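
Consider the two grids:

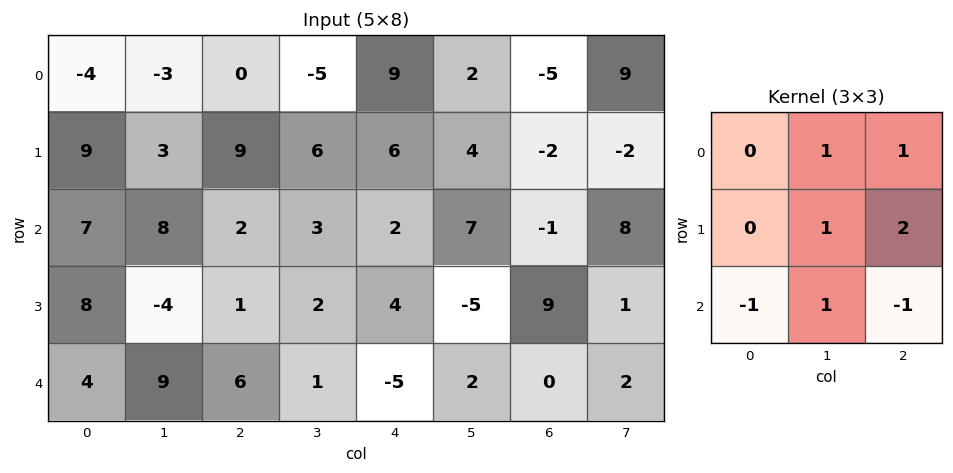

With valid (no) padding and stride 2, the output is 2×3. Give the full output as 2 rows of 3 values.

Output[0,0]: The receptive field on the input at this output position is [-4 -3 0 / 9 3 9 / 7 8 2]. Elementwise product with the kernel and sum: -3·1 + 0·1 + 3·1 + 9·2 + 7·-1 + 8·1 + 2·-1.
Output[0,1]: The receptive field on the input at this output position is [0 -5 9 / 9 6 6 / 2 3 2]. Elementwise product with the kernel and sum: -5·1 + 9·1 + 6·1 + 6·2 + 2·-1 + 3·1 + 2·-1.

17 21 3
7 15 26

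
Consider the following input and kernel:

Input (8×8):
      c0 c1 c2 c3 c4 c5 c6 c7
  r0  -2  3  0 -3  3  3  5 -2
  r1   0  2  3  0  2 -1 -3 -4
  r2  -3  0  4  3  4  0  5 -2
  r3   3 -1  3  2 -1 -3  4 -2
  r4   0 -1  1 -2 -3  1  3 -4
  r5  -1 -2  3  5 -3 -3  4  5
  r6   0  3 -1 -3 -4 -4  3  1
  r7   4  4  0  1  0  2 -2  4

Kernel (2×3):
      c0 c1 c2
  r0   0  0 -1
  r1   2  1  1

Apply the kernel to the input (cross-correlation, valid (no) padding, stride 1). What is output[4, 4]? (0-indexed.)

The receptive field on the input at this output position is [-3 1 3 / -3 -3 4]. Elementwise product with the kernel and sum: 3·-1 + -3·2 + -3·1 + 4·1.

-8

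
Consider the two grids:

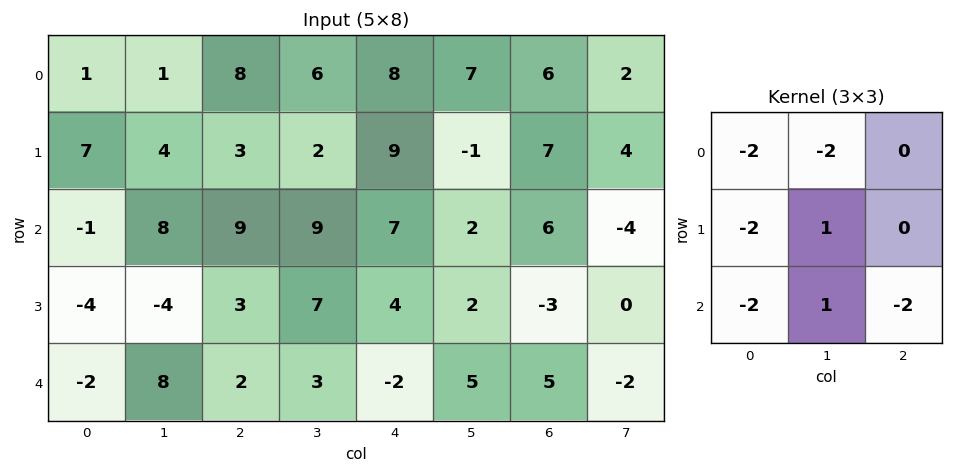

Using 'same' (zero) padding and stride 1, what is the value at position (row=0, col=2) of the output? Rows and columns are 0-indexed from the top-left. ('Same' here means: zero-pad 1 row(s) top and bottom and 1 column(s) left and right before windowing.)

-3

The receptive field on the zero-padded input at this output position is [0 0 0 / 1 8 6 / 4 3 2]. Elementwise product with the kernel and sum: 0·-2 + 0·-2 + 1·-2 + 8·1 + 4·-2 + 3·1 + 2·-2.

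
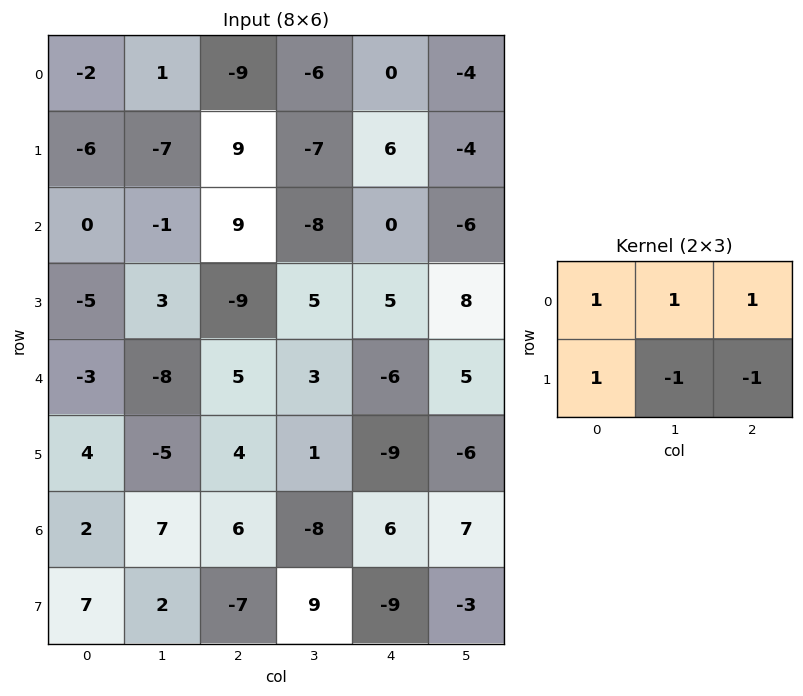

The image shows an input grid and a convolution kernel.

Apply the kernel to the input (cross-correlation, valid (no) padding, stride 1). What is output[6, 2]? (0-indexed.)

-3

The receptive field on the input at this output position is [6 -8 6 / -7 9 -9]. Elementwise product with the kernel and sum: 6·1 + -8·1 + 6·1 + -7·1 + 9·-1 + -9·-1.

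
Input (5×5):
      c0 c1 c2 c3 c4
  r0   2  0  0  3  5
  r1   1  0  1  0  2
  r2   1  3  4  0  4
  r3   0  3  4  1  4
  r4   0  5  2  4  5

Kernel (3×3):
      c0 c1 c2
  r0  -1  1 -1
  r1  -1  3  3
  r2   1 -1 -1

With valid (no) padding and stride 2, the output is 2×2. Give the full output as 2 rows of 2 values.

Output[0,0]: The receptive field on the input at this output position is [2 0 0 / 1 0 1 / 1 3 4]. Elementwise product with the kernel and sum: 2·-1 + 0·1 + 0·-1 + 1·-1 + 0·3 + 1·3 + 1·1 + 3·-1 + 4·-1.
Output[0,1]: The receptive field on the input at this output position is [0 3 5 / 1 0 2 / 4 0 4]. Elementwise product with the kernel and sum: 0·-1 + 3·1 + 5·-1 + 1·-1 + 0·3 + 2·3 + 4·1 + 0·-1 + 4·-1.

-6 3
12 -4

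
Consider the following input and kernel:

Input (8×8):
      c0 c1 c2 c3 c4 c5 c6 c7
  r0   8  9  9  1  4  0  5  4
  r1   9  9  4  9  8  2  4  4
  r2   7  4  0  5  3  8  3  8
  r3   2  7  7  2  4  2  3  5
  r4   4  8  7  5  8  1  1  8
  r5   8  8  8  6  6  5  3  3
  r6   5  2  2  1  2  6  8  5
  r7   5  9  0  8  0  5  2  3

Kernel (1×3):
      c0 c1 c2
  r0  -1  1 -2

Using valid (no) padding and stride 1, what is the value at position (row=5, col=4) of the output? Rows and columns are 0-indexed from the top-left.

The receptive field on the input at this output position is [6 5 3]. Elementwise product with the kernel and sum: 6·-1 + 5·1 + 3·-2.

-7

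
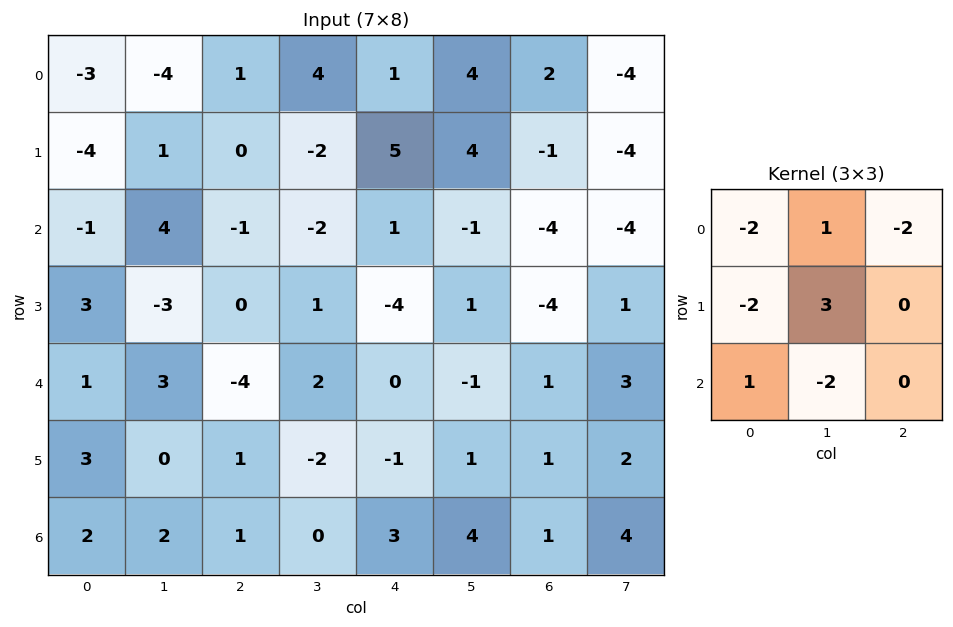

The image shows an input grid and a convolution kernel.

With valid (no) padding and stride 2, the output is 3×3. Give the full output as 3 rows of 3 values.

Output[0,0]: The receptive field on the input at this output position is [-3 -4 1 / -4 1 0 / -1 4 -1]. Elementwise product with the kernel and sum: -3·-2 + -4·1 + 1·-2 + -4·-2 + 1·3 + -1·1 + 4·-2.
Output[0,1]: The receptive field on the input at this output position is [1 4 1 / 0 -2 5 / -1 -2 1]. Elementwise product with the kernel and sum: 1·-2 + 4·1 + 1·-2 + 0·-2 + -2·3 + -1·1 + -2·-2.

2 -3 3
-12 -7 18
1 3 -3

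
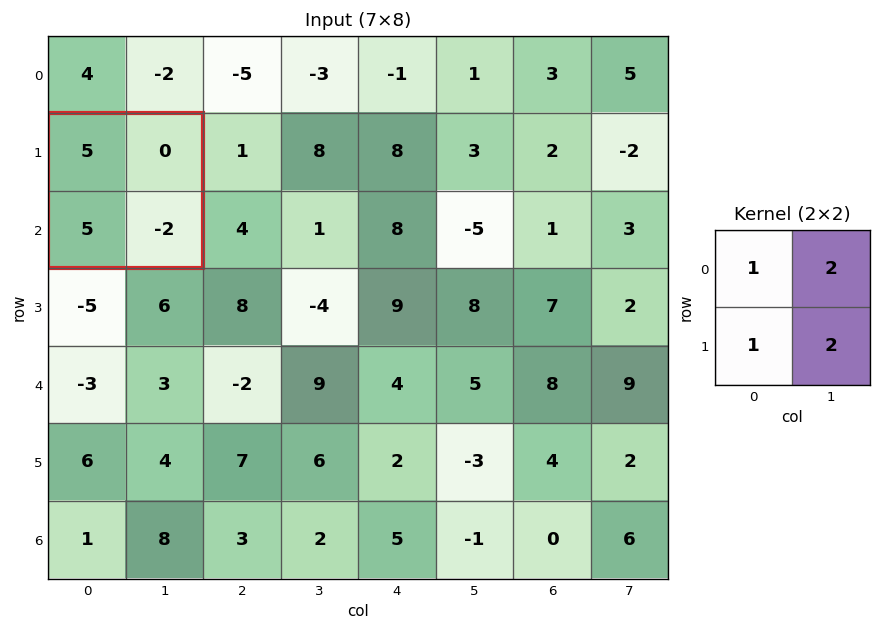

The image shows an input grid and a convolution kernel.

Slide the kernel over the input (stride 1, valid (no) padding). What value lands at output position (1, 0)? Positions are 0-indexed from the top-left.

The receptive field on the input at this output position is [5 0 / 5 -2]. Elementwise product with the kernel and sum: 5·1 + 0·2 + 5·1 + -2·2.

6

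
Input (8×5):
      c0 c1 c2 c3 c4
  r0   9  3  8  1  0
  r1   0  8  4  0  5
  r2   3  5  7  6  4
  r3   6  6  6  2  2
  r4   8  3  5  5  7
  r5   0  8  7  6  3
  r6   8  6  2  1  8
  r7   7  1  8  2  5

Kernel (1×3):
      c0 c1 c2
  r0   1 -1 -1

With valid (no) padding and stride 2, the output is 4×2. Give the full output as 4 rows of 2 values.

Output[0,0]: The receptive field on the input at this output position is [9 3 8]. Elementwise product with the kernel and sum: 9·1 + 3·-1 + 8·-1.
Output[0,1]: The receptive field on the input at this output position is [8 1 0]. Elementwise product with the kernel and sum: 8·1 + 1·-1 + 0·-1.

-2 7
-9 -3
0 -7
0 -7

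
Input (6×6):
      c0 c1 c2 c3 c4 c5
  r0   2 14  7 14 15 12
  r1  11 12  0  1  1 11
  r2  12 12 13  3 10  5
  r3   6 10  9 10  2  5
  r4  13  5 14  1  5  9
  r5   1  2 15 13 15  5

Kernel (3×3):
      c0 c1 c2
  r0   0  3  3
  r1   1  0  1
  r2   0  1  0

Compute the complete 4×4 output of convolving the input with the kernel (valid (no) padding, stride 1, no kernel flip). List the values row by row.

86 89 91 103
71 27 39 46
95 82 51 65
86 78 68 46

Output[0,0]: The receptive field on the input at this output position is [2 14 7 / 11 12 0 / 12 12 13]. Elementwise product with the kernel and sum: 14·3 + 7·3 + 11·1 + 0·1 + 12·1.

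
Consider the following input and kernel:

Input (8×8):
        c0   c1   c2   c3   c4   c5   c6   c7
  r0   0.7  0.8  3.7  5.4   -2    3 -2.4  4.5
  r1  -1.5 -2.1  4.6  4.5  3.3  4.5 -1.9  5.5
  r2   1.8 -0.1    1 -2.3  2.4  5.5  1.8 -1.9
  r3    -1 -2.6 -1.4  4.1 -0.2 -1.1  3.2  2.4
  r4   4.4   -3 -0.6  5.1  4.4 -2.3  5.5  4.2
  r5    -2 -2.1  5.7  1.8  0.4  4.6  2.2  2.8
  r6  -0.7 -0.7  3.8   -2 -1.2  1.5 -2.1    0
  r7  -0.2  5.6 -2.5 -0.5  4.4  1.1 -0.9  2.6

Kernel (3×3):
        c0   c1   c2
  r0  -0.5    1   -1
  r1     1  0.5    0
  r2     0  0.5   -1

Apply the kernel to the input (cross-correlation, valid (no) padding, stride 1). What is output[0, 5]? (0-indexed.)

-2.05

The receptive field on the input at this output position is [3 -2.4 4.5 / 4.5 -1.9 5.5 / 5.5 1.8 -1.9]. Elementwise product with the kernel and sum: 3·-0.5 + -2.4·1 + 4.5·-1 + 4.5·1 + -1.9·0.5 + 1.8·0.5 + -1.9·-1.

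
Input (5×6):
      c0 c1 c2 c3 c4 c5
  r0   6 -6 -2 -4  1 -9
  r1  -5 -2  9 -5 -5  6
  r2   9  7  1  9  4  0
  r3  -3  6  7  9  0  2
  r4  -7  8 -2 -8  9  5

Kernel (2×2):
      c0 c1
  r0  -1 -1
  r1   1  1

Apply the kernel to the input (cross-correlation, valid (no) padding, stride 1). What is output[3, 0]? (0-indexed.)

-2

The receptive field on the input at this output position is [-3 6 / -7 8]. Elementwise product with the kernel and sum: -3·-1 + 6·-1 + -7·1 + 8·1.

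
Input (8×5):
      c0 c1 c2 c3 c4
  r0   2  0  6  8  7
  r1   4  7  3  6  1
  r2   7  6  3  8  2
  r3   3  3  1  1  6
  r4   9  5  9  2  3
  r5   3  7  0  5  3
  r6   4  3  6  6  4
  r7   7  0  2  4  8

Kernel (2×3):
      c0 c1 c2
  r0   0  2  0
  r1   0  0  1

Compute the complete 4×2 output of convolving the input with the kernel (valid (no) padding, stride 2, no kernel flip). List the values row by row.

3 17
13 22
10 7
8 20

Output[0,0]: The receptive field on the input at this output position is [2 0 6 / 4 7 3]. Elementwise product with the kernel and sum: 0·2 + 3·1.
Output[0,1]: The receptive field on the input at this output position is [6 8 7 / 3 6 1]. Elementwise product with the kernel and sum: 8·2 + 1·1.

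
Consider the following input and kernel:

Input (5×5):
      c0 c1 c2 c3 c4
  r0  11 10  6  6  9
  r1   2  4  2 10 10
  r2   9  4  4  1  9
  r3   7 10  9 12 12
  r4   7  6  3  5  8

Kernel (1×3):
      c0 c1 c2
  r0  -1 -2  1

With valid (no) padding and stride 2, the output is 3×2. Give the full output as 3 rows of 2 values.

Output[0,0]: The receptive field on the input at this output position is [11 10 6]. Elementwise product with the kernel and sum: 11·-1 + 10·-2 + 6·1.

-25 -9
-13 3
-16 -5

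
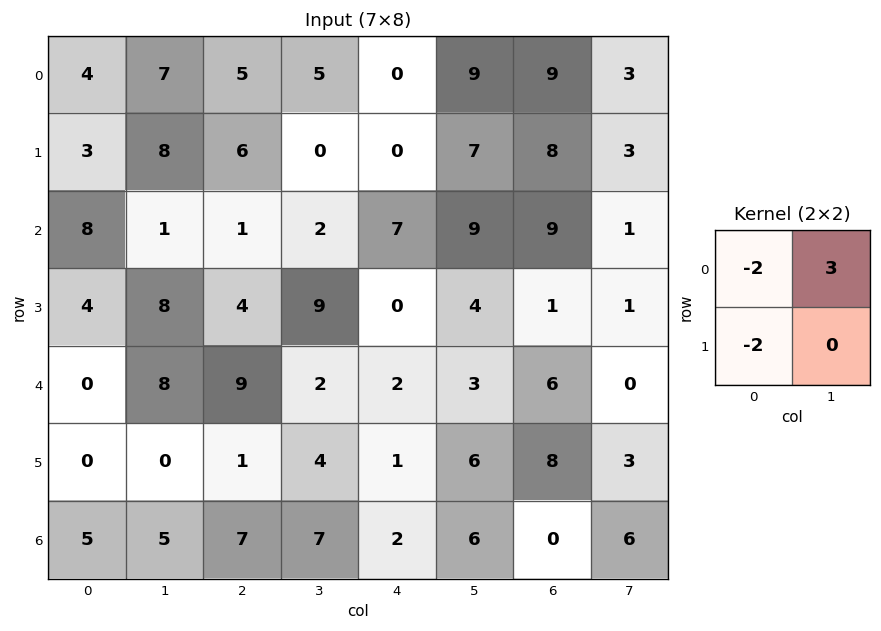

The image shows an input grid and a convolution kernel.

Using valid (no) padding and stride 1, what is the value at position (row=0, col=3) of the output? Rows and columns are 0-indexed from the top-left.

-10

The receptive field on the input at this output position is [5 0 / 0 0]. Elementwise product with the kernel and sum: 5·-2 + 0·3 + 0·-2.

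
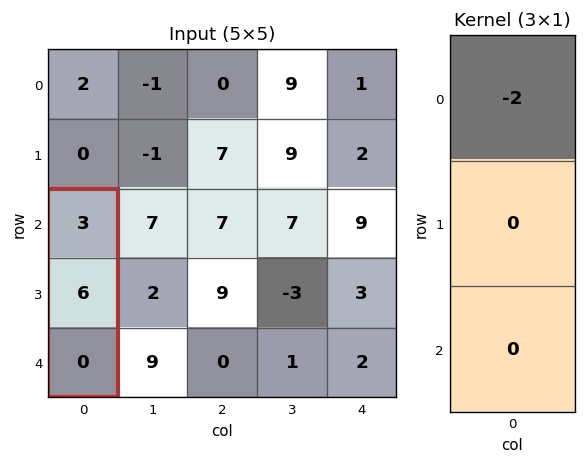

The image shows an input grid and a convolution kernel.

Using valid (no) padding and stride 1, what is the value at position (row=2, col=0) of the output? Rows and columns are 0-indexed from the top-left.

The receptive field on the input at this output position is [3 / 6 / 0]. Elementwise product with the kernel and sum: 3·-2.

-6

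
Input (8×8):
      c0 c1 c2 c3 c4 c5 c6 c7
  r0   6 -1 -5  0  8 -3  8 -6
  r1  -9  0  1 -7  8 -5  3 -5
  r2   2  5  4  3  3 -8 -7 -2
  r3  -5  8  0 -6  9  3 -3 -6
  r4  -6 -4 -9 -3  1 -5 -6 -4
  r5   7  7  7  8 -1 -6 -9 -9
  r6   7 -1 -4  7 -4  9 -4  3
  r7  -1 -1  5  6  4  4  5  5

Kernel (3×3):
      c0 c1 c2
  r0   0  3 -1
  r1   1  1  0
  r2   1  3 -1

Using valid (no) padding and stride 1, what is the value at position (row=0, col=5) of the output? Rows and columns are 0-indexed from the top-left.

1

The receptive field on the input at this output position is [-3 8 -6 / -5 3 -5 / -8 -7 -2]. Elementwise product with the kernel and sum: 8·3 + -6·-1 + -5·1 + 3·1 + -8·1 + -7·3 + -2·-1.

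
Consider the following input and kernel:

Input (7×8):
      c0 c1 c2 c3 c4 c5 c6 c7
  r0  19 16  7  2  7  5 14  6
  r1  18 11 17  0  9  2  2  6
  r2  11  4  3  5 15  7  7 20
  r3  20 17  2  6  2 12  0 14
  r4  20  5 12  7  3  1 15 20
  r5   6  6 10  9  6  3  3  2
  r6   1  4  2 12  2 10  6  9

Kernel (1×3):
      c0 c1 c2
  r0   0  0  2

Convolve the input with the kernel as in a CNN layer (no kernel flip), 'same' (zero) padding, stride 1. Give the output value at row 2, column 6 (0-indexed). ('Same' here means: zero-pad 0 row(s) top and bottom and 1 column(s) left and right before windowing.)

The receptive field on the zero-padded input at this output position is [7 7 20]. Elementwise product with the kernel and sum: 20·2.

40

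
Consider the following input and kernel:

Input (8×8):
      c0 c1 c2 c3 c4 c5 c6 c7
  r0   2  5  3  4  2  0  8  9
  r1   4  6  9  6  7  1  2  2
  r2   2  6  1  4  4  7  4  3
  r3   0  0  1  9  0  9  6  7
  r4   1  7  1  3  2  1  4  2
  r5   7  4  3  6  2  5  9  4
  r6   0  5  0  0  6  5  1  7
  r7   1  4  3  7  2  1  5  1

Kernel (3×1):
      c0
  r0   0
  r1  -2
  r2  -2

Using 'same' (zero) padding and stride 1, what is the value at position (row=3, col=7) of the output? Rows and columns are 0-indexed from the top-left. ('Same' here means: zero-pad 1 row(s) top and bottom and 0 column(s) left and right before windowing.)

The receptive field on the zero-padded input at this output position is [3 / 7 / 2]. Elementwise product with the kernel and sum: 7·-2 + 2·-2.

-18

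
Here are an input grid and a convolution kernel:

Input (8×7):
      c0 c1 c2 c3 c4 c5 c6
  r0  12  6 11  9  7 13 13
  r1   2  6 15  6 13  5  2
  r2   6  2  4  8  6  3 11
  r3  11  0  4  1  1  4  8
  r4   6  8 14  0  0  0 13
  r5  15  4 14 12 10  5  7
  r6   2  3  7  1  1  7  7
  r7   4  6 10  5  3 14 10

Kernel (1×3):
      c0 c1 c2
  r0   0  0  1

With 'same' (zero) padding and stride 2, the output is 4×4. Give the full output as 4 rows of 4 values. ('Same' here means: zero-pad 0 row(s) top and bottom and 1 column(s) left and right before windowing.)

Output[0,0]: The receptive field on the zero-padded input at this output position is [0 12 6]. Elementwise product with the kernel and sum: 6·1.
Output[0,1]: The receptive field on the zero-padded input at this output position is [6 11 9]. Elementwise product with the kernel and sum: 9·1.

6 9 13 0
2 8 3 0
8 0 0 0
3 1 7 0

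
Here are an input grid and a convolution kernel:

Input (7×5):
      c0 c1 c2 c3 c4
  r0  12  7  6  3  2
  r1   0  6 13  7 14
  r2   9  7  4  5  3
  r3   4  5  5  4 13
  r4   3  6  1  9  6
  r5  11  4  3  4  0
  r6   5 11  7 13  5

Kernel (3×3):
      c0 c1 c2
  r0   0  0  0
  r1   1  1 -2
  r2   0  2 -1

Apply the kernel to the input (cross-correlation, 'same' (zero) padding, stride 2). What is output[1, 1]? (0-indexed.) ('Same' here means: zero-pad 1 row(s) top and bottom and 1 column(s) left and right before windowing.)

7

The receptive field on the zero-padded input at this output position is [6 13 7 / 7 4 5 / 5 5 4]. Elementwise product with the kernel and sum: 7·1 + 4·1 + 5·-2 + 5·2 + 4·-1.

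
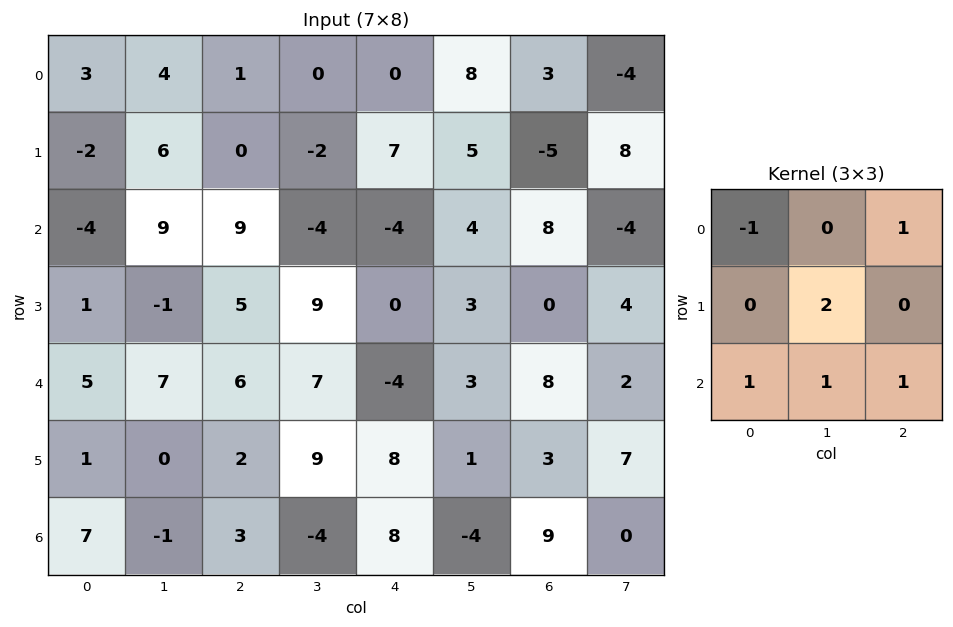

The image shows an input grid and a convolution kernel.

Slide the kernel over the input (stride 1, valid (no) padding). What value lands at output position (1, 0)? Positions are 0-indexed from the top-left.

25

The receptive field on the input at this output position is [-2 6 0 / -4 9 9 / 1 -1 5]. Elementwise product with the kernel and sum: -2·-1 + 0·1 + 9·2 + 1·1 + -1·1 + 5·1.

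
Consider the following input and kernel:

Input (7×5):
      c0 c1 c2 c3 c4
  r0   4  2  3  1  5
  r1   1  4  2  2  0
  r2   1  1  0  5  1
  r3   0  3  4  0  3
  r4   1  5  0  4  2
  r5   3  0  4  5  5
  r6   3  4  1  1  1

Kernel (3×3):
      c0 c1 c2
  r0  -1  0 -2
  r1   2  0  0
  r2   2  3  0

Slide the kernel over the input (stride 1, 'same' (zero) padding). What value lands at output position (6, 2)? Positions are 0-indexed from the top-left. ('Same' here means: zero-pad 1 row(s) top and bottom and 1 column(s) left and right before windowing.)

-2

The receptive field on the zero-padded input at this output position is [0 4 5 / 4 1 1 / 0 0 0]. Elementwise product with the kernel and sum: 0·-1 + 5·-2 + 4·2 + 0·2 + 0·3.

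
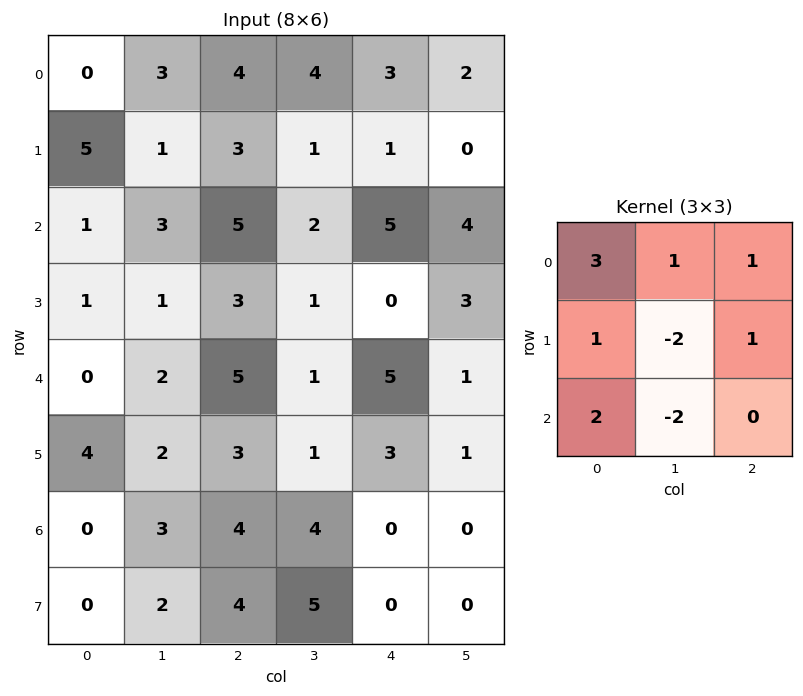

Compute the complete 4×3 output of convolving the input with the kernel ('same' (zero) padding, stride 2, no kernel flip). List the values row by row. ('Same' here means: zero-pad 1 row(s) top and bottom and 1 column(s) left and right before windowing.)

Output[0,0]: The receptive field on the zero-padded input at this output position is [0 0 0 / 0 0 3 / 0 5 1]. Elementwise product with the kernel and sum: 0·3 + 0·1 + 0·1 + 0·1 + 0·-2 + 3·1 + 0·2 + 5·-2.
Output[0,1]: The receptive field on the zero-padded input at this output position is [0 0 0 / 3 4 4 / 1 3 1]. Elementwise product with the kernel and sum: 0·3 + 0·1 + 0·1 + 3·1 + 4·-2 + 4·1 + 1·2 + 3·-2.

-7 -5 0
5 -2 2
-4 -2 -6
9 5 21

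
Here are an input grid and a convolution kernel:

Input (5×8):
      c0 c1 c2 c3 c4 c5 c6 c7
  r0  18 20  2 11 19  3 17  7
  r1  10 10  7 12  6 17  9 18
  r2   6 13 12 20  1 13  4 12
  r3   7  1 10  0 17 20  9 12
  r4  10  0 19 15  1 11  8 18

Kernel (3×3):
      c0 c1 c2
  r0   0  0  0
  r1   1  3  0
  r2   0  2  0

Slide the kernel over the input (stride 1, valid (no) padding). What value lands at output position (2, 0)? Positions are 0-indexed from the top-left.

10

The receptive field on the input at this output position is [6 13 12 / 7 1 10 / 10 0 19]. Elementwise product with the kernel and sum: 7·1 + 1·3 + 0·2.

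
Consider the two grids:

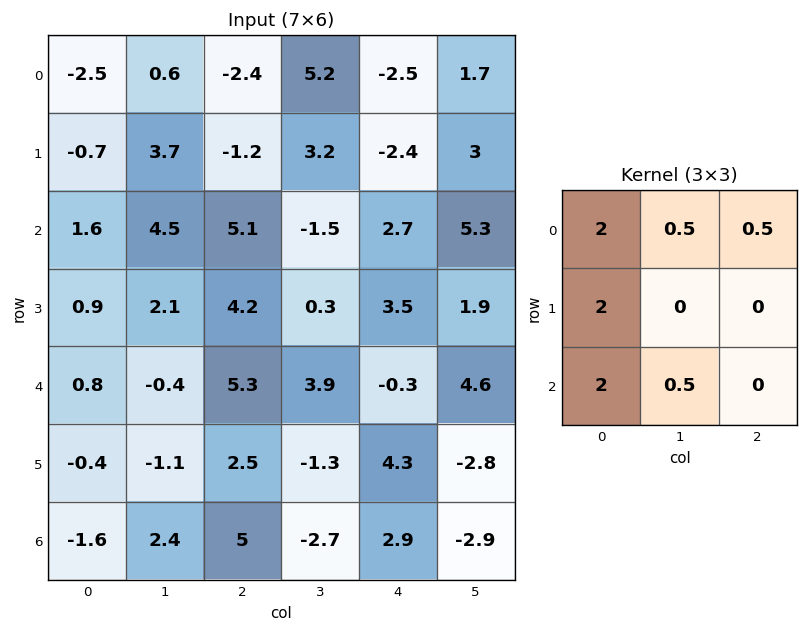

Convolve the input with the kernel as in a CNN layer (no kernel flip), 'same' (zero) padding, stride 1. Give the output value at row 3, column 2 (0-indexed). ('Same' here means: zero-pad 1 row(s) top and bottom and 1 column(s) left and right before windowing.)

16.85

The receptive field on the zero-padded input at this output position is [4.5 5.1 -1.5 / 2.1 4.2 0.3 / -0.4 5.3 3.9]. Elementwise product with the kernel and sum: 4.5·2 + 5.1·0.5 + -1.5·0.5 + 2.1·2 + -0.4·2 + 5.3·0.5.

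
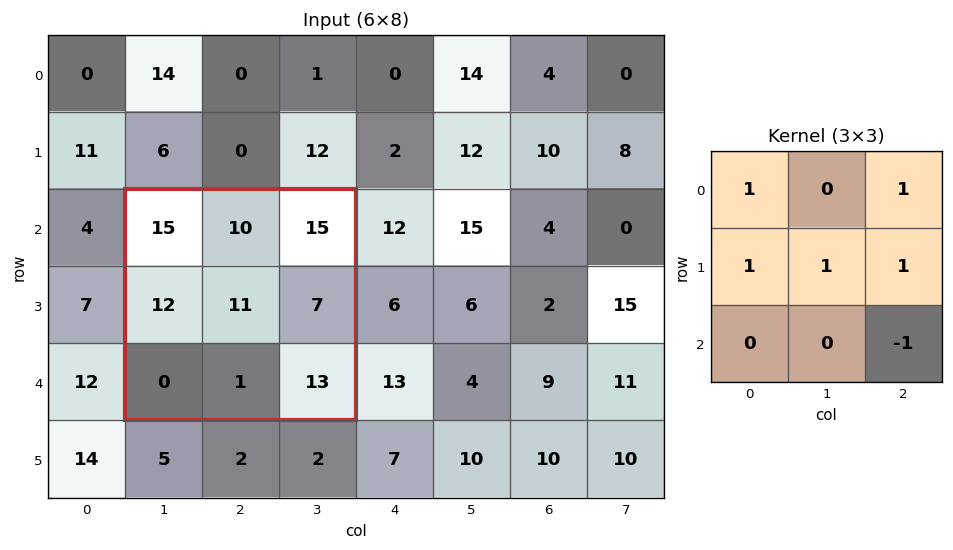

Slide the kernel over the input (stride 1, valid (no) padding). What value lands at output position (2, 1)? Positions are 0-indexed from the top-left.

The receptive field on the input at this output position is [15 10 15 / 12 11 7 / 0 1 13]. Elementwise product with the kernel and sum: 15·1 + 15·1 + 12·1 + 11·1 + 7·1 + 13·-1.

47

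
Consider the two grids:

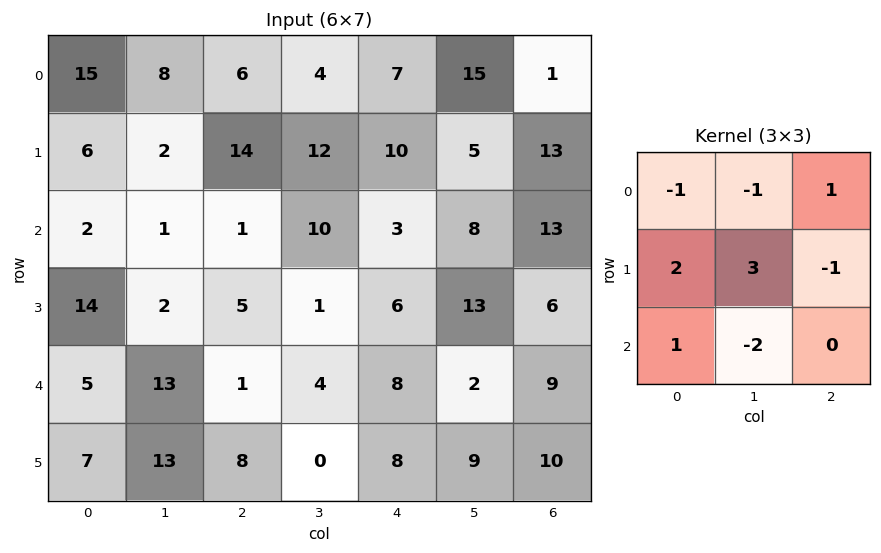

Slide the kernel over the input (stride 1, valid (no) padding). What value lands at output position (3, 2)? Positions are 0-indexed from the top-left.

14

The receptive field on the input at this output position is [5 1 6 / 1 4 8 / 8 0 8]. Elementwise product with the kernel and sum: 5·-1 + 1·-1 + 6·1 + 1·2 + 4·3 + 8·-1 + 8·1 + 0·-2.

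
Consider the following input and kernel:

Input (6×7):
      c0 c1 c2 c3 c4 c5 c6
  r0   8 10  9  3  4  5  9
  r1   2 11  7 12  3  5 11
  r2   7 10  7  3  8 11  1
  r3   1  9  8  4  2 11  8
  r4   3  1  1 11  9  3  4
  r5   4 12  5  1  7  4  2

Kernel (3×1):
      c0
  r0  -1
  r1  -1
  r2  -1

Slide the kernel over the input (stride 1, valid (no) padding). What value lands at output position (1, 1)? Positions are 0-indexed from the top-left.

-30

The receptive field on the input at this output position is [11 / 10 / 9]. Elementwise product with the kernel and sum: 11·-1 + 10·-1 + 9·-1.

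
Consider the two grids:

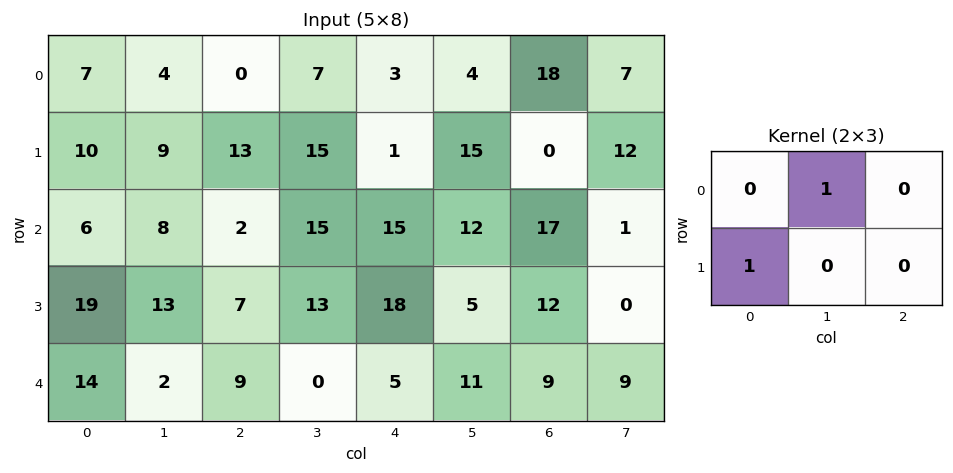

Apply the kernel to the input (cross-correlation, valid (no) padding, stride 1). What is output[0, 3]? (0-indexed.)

The receptive field on the input at this output position is [7 3 4 / 15 1 15]. Elementwise product with the kernel and sum: 3·1 + 15·1.

18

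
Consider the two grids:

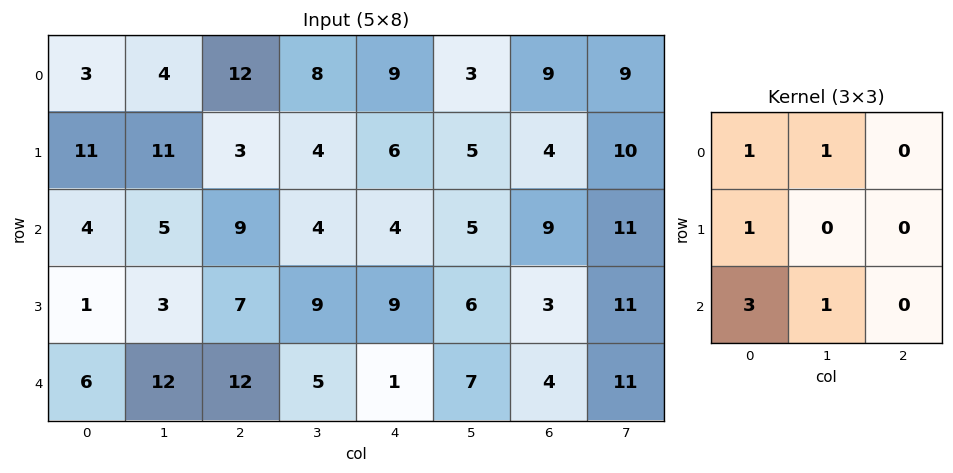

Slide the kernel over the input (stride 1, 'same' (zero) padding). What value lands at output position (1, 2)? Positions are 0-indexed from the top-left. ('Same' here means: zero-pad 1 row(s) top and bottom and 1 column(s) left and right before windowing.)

51

The receptive field on the zero-padded input at this output position is [4 12 8 / 11 3 4 / 5 9 4]. Elementwise product with the kernel and sum: 4·1 + 12·1 + 11·1 + 5·3 + 9·1.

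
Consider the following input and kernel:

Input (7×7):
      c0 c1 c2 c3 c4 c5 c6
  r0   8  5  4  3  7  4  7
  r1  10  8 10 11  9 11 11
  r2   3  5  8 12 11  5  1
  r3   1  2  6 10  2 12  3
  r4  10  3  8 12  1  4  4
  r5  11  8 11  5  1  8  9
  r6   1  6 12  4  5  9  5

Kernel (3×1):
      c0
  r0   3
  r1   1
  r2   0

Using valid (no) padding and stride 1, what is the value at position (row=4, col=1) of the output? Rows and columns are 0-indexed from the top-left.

The receptive field on the input at this output position is [3 / 8 / 6]. Elementwise product with the kernel and sum: 3·3 + 8·1.

17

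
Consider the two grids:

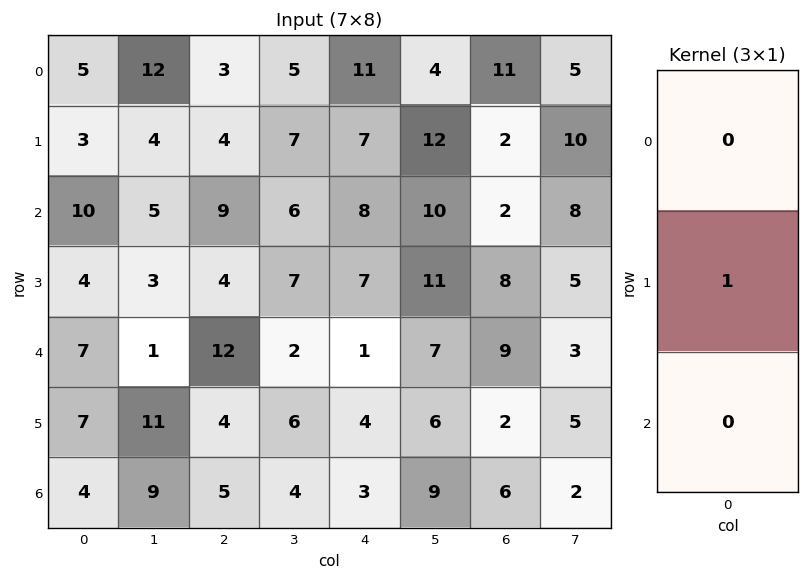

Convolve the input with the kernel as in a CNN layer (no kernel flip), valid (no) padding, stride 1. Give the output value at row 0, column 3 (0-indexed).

The receptive field on the input at this output position is [5 / 7 / 6]. Elementwise product with the kernel and sum: 7·1.

7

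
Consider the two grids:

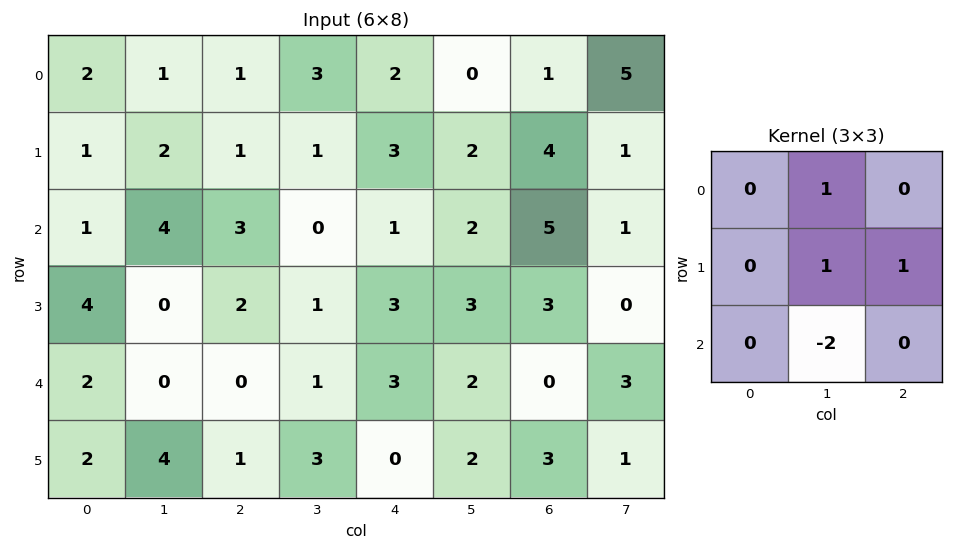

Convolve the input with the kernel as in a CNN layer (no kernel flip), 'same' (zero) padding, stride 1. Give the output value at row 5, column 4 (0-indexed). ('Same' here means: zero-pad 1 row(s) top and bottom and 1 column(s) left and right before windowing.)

5

The receptive field on the zero-padded input at this output position is [1 3 2 / 3 0 2 / 0 0 0]. Elementwise product with the kernel and sum: 3·1 + 0·1 + 2·1 + 0·-2.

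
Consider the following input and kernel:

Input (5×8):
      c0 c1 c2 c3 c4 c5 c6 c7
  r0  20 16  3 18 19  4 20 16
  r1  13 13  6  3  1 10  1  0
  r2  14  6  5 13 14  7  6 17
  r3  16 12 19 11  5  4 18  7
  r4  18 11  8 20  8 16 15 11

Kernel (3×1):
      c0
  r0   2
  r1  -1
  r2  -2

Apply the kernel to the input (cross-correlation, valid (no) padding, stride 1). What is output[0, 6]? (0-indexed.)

The receptive field on the input at this output position is [20 / 1 / 6]. Elementwise product with the kernel and sum: 20·2 + 1·-1 + 6·-2.

27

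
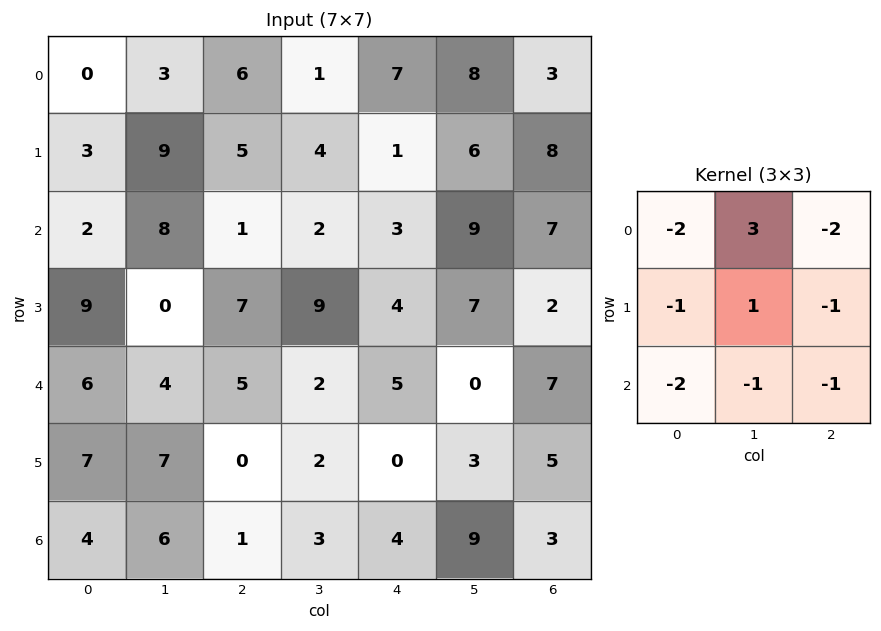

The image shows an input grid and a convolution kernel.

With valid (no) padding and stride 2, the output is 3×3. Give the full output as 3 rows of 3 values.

Output[0,0]: The receptive field on the input at this output position is [0 3 6 / 3 9 5 / 2 8 1]. Elementwise product with the kernel and sum: 0·-2 + 3·3 + 6·-2 + 3·-1 + 9·1 + 5·-1 + 2·-2 + 8·-1 + 1·-1.
Output[0,1]: The receptive field on the input at this output position is [6 1 7 / 5 4 1 / 1 2 3]. Elementwise product with the kernel and sum: 6·-2 + 1·3 + 7·-2 + 5·-1 + 4·1 + 1·-1 + 1·-2 + 2·-1 + 3·-1.

-15 -32 -21
-19 -21 -9
-25 -21 -46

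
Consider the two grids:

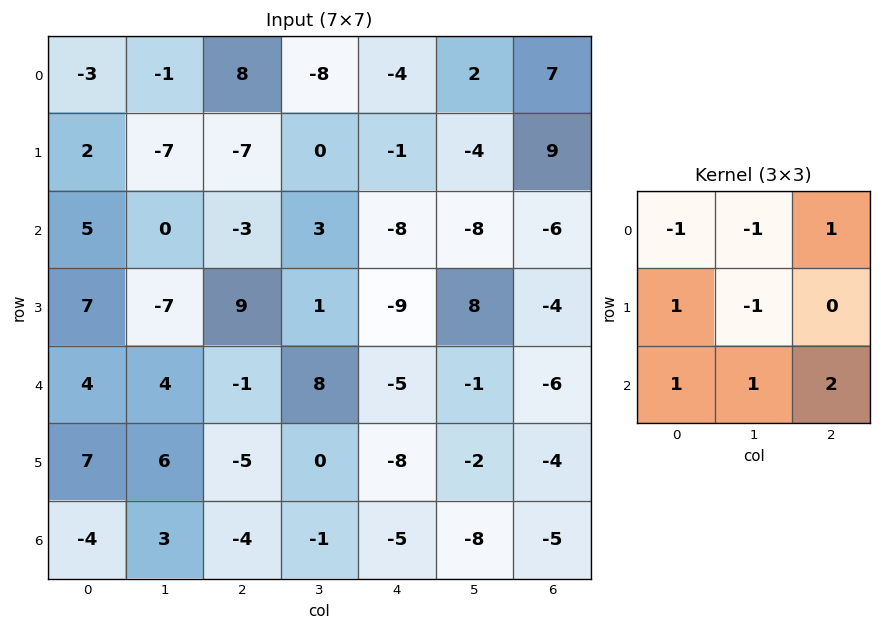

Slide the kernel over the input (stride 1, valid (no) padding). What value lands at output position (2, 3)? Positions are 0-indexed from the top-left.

The receptive field on the input at this output position is [3 -8 -8 / 1 -9 8 / 8 -5 -1]. Elementwise product with the kernel and sum: 3·-1 + -8·-1 + -8·1 + 1·1 + -9·-1 + 8·1 + -5·1 + -1·2.

8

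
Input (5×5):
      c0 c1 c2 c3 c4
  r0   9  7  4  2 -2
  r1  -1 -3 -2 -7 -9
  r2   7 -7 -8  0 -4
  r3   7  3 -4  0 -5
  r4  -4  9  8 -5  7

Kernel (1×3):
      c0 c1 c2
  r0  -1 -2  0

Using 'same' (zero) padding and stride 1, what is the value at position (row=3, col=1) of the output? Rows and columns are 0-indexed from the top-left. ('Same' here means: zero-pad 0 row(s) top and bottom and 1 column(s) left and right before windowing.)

The receptive field on the zero-padded input at this output position is [7 3 -4]. Elementwise product with the kernel and sum: 7·-1 + 3·-2.

-13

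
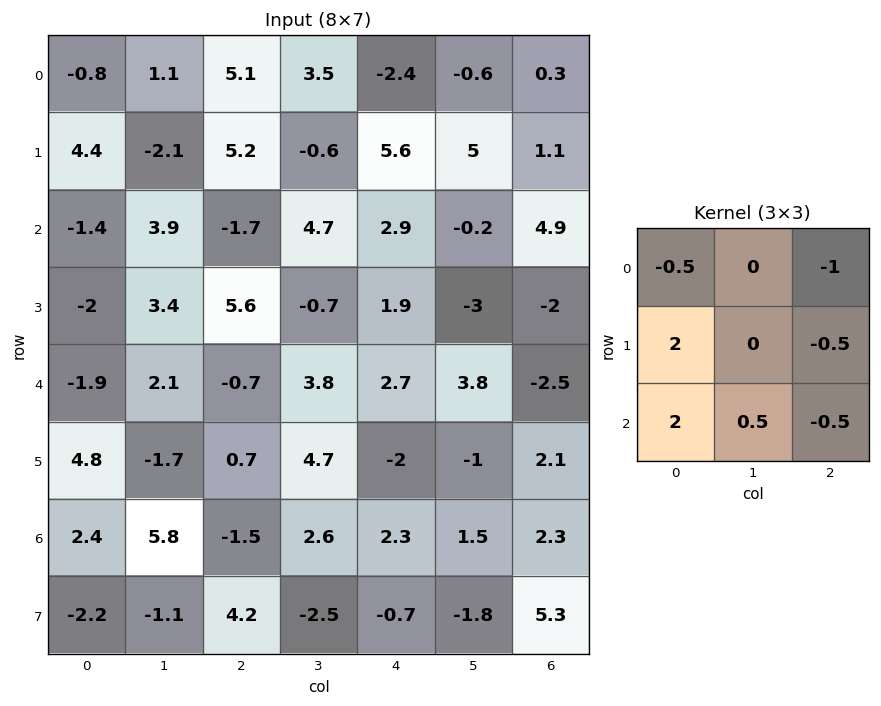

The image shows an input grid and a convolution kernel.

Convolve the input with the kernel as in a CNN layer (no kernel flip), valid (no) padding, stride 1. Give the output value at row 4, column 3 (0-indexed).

The receptive field on the input at this output position is [3.8 2.7 3.8 / 4.7 -2 -1 / 2.6 2.3 1.5]. Elementwise product with the kernel and sum: 3.8·-0.5 + 3.8·-1 + 4.7·2 + -1·-0.5 + 2.6·2 + 2.3·0.5 + 1.5·-0.5.

9.8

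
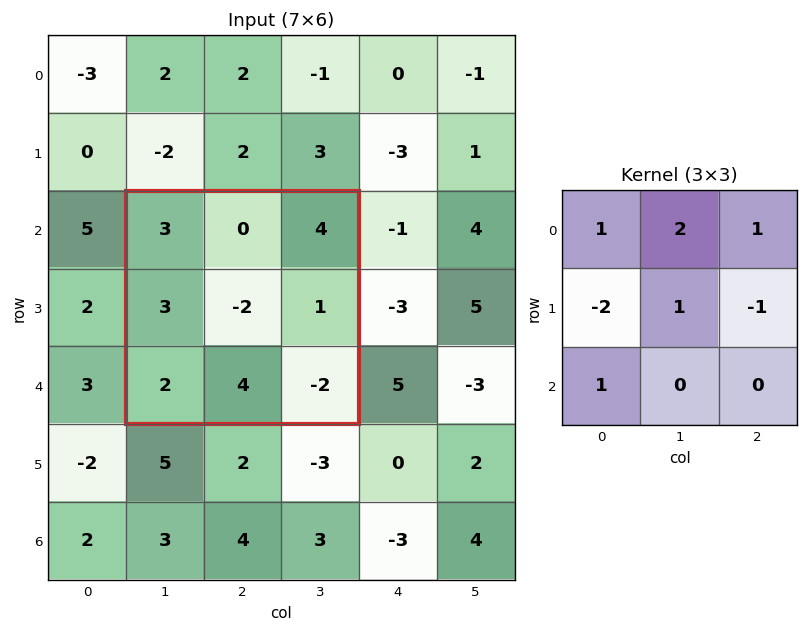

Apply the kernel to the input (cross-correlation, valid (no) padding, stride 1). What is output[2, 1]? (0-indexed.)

The receptive field on the input at this output position is [3 0 4 / 3 -2 1 / 2 4 -2]. Elementwise product with the kernel and sum: 3·1 + 0·2 + 4·1 + 3·-2 + -2·1 + 1·-1 + 2·1.

0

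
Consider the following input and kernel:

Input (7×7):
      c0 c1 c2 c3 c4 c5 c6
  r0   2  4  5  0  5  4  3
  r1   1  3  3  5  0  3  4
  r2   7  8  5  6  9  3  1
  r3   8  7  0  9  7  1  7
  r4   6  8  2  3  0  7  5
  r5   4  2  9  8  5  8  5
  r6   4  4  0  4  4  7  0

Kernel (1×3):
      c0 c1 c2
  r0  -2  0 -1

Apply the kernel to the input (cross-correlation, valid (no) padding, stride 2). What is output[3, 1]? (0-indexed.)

-4

The receptive field on the input at this output position is [0 4 4]. Elementwise product with the kernel and sum: 0·-2 + 4·-1.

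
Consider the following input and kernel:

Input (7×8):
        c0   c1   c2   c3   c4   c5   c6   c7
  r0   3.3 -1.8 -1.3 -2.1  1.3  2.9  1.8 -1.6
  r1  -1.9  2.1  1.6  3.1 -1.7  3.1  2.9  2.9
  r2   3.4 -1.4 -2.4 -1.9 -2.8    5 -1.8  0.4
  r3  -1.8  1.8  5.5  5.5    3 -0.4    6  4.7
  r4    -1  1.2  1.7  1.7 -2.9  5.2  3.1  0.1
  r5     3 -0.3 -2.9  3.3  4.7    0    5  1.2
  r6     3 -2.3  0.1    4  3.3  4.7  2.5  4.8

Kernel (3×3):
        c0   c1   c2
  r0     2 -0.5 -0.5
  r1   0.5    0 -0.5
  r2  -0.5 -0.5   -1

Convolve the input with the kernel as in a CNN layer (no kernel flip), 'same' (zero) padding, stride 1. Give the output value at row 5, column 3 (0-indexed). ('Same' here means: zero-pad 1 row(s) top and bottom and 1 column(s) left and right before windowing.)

-5.15

The receptive field on the zero-padded input at this output position is [1.7 1.7 -2.9 / -2.9 3.3 4.7 / 0.1 4 3.3]. Elementwise product with the kernel and sum: 1.7·2 + 1.7·-0.5 + -2.9·-0.5 + -2.9·0.5 + 4.7·-0.5 + 0.1·-0.5 + 4·-0.5 + 3.3·-1.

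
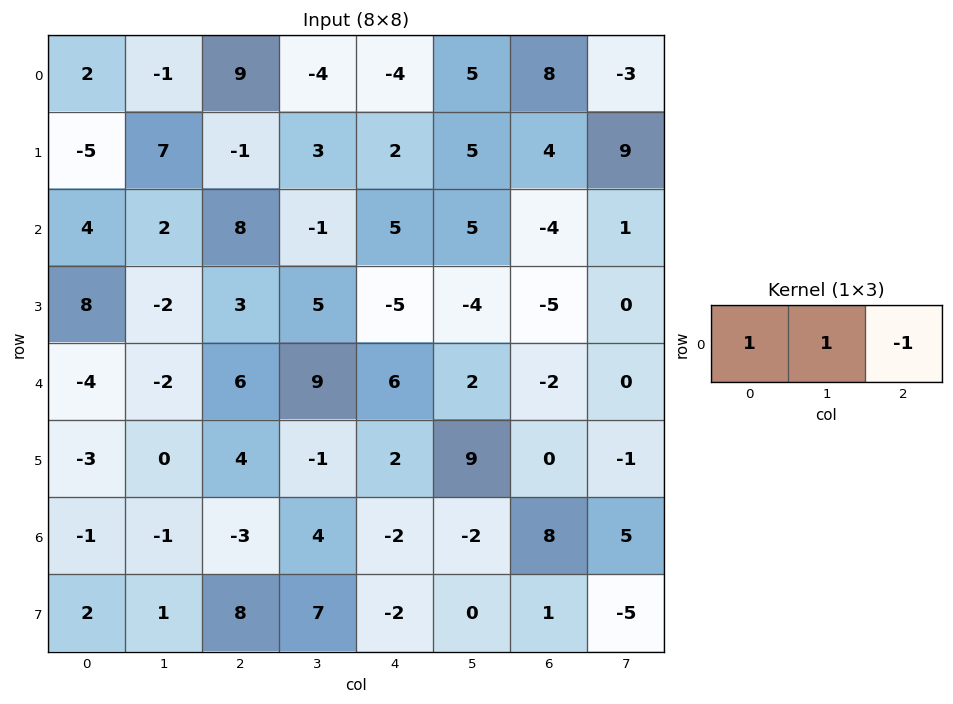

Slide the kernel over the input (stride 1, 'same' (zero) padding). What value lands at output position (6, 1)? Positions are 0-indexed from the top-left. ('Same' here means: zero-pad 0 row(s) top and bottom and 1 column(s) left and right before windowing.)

The receptive field on the zero-padded input at this output position is [-1 -1 -3]. Elementwise product with the kernel and sum: -1·1 + -1·1 + -3·-1.

1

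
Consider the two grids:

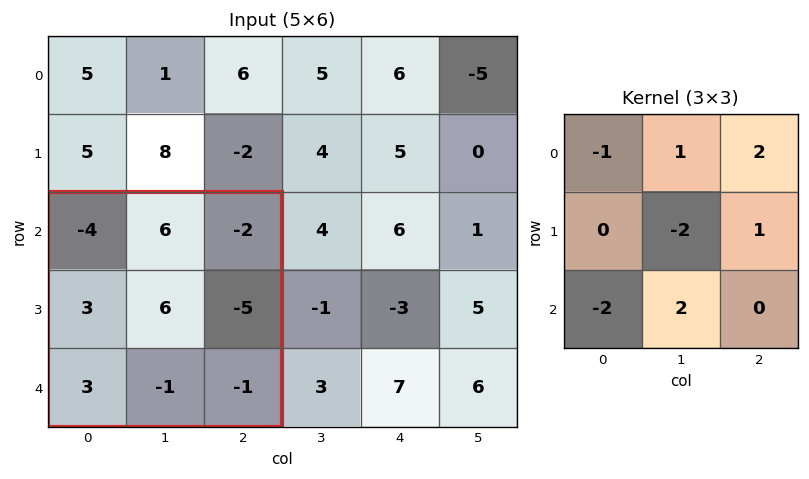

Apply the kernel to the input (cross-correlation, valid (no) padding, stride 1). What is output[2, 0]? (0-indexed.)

The receptive field on the input at this output position is [-4 6 -2 / 3 6 -5 / 3 -1 -1]. Elementwise product with the kernel and sum: -4·-1 + 6·1 + -2·2 + 6·-2 + -5·1 + 3·-2 + -1·2.

-19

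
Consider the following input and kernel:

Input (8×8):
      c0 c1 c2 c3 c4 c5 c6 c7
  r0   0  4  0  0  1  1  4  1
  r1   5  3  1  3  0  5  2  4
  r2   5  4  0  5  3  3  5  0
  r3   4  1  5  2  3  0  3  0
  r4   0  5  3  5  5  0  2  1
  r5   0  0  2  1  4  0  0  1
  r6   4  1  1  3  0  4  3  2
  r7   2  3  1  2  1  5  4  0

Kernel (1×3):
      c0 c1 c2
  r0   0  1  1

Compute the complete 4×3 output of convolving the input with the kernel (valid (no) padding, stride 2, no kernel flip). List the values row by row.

4 1 5
4 8 8
8 10 2
2 3 7

Output[0,0]: The receptive field on the input at this output position is [0 4 0]. Elementwise product with the kernel and sum: 4·1 + 0·1.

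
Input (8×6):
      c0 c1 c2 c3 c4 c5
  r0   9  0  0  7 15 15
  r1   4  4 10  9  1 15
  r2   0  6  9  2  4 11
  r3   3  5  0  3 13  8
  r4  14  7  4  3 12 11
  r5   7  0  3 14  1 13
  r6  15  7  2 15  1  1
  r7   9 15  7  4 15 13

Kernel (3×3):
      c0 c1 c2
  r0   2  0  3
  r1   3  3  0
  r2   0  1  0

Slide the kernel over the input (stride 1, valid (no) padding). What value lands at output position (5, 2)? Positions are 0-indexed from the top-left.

64

The receptive field on the input at this output position is [3 14 1 / 2 15 1 / 7 4 15]. Elementwise product with the kernel and sum: 3·2 + 1·3 + 2·3 + 15·3 + 4·1.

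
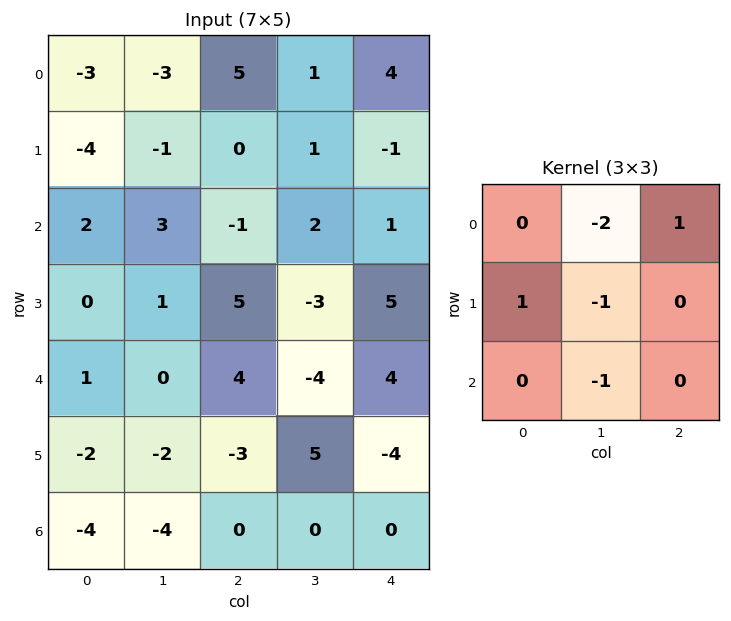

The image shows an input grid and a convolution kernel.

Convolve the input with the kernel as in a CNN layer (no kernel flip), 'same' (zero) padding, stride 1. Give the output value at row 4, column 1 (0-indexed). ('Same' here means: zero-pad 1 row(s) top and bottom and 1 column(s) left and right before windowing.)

6

The receptive field on the zero-padded input at this output position is [0 1 5 / 1 0 4 / -2 -2 -3]. Elementwise product with the kernel and sum: 1·-2 + 5·1 + 1·1 + 0·-1 + -2·-1.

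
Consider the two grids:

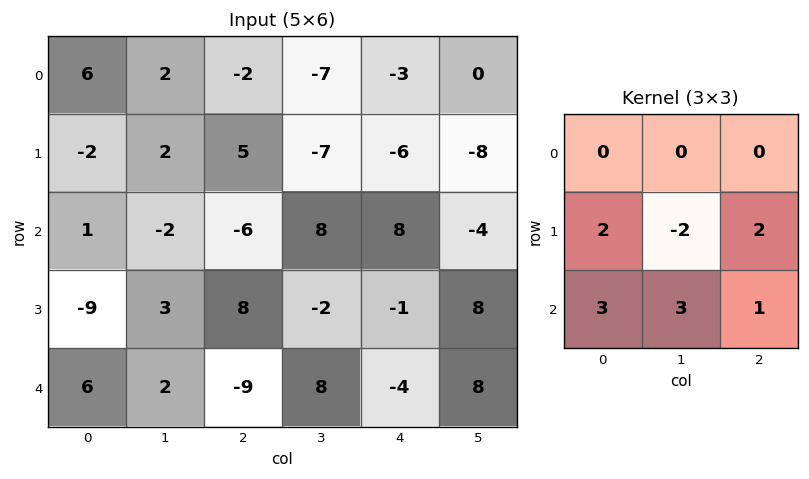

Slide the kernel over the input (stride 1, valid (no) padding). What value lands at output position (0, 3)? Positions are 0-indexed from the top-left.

26

The receptive field on the input at this output position is [-7 -3 0 / -7 -6 -8 / 8 8 -4]. Elementwise product with the kernel and sum: -7·2 + -6·-2 + -8·2 + 8·3 + 8·3 + -4·1.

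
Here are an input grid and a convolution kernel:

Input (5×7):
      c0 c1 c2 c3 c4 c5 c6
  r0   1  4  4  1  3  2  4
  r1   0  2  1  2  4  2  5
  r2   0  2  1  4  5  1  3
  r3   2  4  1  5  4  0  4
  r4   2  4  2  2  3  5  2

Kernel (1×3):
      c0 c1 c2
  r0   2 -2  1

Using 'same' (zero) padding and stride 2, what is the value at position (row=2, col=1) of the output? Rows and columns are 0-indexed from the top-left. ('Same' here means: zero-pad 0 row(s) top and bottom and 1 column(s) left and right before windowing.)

The receptive field on the zero-padded input at this output position is [4 2 2]. Elementwise product with the kernel and sum: 4·2 + 2·-2 + 2·1.

6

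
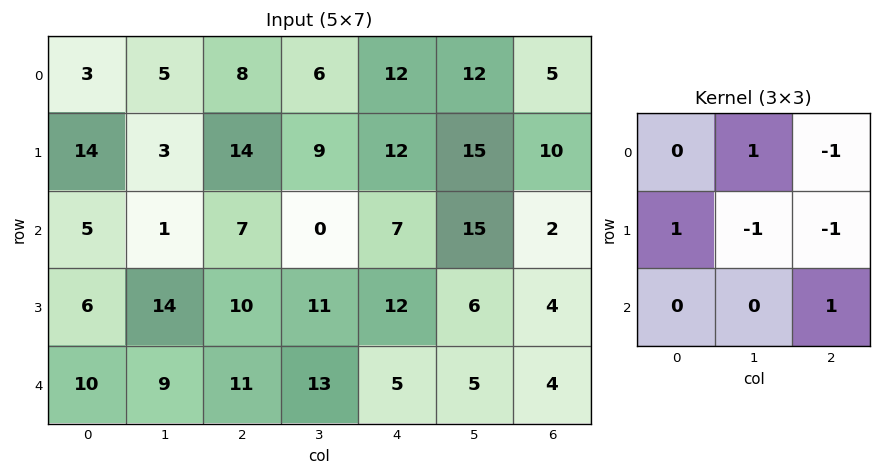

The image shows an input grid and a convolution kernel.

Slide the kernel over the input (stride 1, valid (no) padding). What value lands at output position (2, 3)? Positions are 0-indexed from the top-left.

-10

The receptive field on the input at this output position is [0 7 15 / 11 12 6 / 13 5 5]. Elementwise product with the kernel and sum: 7·1 + 15·-1 + 11·1 + 12·-1 + 6·-1 + 5·1.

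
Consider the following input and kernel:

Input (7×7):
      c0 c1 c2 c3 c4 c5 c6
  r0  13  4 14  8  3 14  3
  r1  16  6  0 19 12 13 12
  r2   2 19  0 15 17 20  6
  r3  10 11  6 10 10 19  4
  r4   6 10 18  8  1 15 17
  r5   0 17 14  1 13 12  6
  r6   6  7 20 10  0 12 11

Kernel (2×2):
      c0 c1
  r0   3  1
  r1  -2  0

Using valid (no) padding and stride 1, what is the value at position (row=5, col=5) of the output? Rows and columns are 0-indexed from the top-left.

18

The receptive field on the input at this output position is [12 6 / 12 11]. Elementwise product with the kernel and sum: 12·3 + 6·1 + 12·-2.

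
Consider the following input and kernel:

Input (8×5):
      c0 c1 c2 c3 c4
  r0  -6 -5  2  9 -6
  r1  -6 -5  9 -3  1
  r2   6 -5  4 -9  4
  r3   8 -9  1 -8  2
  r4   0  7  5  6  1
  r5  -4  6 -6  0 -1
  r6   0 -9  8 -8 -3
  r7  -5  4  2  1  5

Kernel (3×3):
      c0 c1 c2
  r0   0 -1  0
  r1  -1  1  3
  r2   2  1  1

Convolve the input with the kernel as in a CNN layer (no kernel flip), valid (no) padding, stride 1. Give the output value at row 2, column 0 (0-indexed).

The receptive field on the input at this output position is [6 -5 4 / 8 -9 1 / 0 7 5]. Elementwise product with the kernel and sum: -5·-1 + 8·-1 + -9·1 + 1·3 + 0·2 + 7·1 + 5·1.

3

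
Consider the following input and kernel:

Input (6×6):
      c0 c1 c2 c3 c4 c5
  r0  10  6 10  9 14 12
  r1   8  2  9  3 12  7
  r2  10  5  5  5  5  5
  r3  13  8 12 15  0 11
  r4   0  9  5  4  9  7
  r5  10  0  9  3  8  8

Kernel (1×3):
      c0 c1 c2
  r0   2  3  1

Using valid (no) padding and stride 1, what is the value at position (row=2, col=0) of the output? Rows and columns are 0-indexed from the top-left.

The receptive field on the input at this output position is [10 5 5]. Elementwise product with the kernel and sum: 10·2 + 5·3 + 5·1.

40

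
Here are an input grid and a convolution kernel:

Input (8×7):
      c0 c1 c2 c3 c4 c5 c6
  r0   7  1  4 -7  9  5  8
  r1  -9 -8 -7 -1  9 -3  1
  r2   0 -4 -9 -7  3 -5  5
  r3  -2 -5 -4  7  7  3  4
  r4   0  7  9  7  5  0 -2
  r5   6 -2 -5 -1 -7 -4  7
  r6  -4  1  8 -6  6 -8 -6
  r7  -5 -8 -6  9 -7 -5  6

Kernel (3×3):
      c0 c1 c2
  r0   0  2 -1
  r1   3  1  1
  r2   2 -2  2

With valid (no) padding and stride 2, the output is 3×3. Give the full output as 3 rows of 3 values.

-54 -34 53
-10 -1 19
22 26 0

Output[0,0]: The receptive field on the input at this output position is [7 1 4 / -9 -8 -7 / 0 -4 -9]. Elementwise product with the kernel and sum: 1·2 + 4·-1 + -9·3 + -8·1 + -7·1 + 0·2 + -4·-2 + -9·2.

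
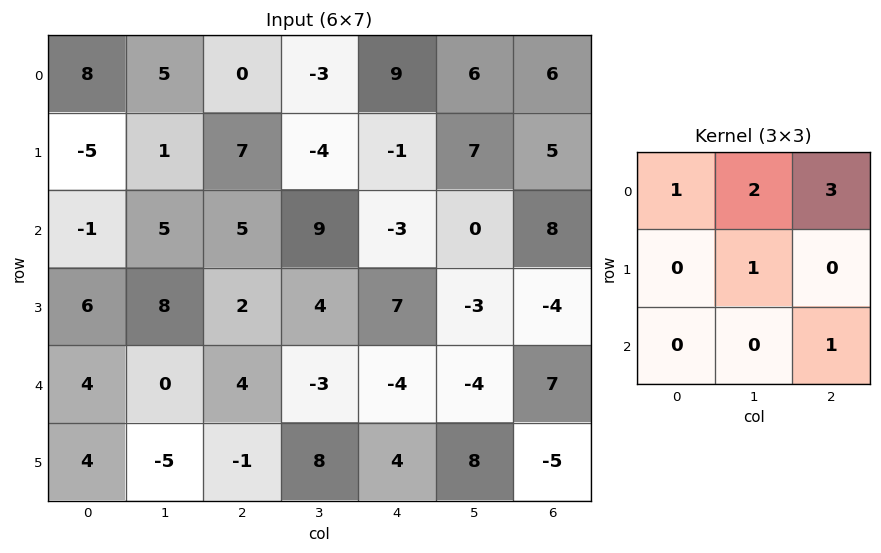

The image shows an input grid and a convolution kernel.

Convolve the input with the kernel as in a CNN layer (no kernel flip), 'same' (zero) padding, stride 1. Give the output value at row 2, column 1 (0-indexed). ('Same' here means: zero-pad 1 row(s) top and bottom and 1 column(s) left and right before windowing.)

25

The receptive field on the zero-padded input at this output position is [-5 1 7 / -1 5 5 / 6 8 2]. Elementwise product with the kernel and sum: -5·1 + 1·2 + 7·3 + 5·1 + 2·1.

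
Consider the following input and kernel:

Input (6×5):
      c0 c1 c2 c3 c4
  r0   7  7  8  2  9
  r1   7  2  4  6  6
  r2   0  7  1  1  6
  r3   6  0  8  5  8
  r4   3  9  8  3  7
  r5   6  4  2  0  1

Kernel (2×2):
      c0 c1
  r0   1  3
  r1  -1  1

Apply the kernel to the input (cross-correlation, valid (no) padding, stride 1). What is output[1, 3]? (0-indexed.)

29

The receptive field on the input at this output position is [6 6 / 1 6]. Elementwise product with the kernel and sum: 6·1 + 6·3 + 1·-1 + 6·1.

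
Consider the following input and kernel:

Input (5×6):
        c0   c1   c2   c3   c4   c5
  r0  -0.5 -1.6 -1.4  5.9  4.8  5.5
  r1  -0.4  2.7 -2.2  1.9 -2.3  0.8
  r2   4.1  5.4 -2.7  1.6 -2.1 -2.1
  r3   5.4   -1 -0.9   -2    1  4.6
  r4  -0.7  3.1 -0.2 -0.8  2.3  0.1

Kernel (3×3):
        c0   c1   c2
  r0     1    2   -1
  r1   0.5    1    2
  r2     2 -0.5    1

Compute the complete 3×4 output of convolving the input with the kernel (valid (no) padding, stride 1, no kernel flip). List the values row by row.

-1.4 6.4 -6.5 12.4
19.65 -3.95 0.15 -8.9
14.35 -1.5 4.45 6.05

Output[0,0]: The receptive field on the input at this output position is [-0.5 -1.6 -1.4 / -0.4 2.7 -2.2 / 4.1 5.4 -2.7]. Elementwise product with the kernel and sum: -0.5·1 + -1.6·2 + -1.4·-1 + -0.4·0.5 + 2.7·1 + -2.2·2 + 4.1·2 + 5.4·-0.5 + -2.7·1.
Output[0,1]: The receptive field on the input at this output position is [-1.6 -1.4 5.9 / 2.7 -2.2 1.9 / 5.4 -2.7 1.6]. Elementwise product with the kernel and sum: -1.6·1 + -1.4·2 + 5.9·-1 + 2.7·0.5 + -2.2·1 + 1.9·2 + 5.4·2 + -2.7·-0.5 + 1.6·1.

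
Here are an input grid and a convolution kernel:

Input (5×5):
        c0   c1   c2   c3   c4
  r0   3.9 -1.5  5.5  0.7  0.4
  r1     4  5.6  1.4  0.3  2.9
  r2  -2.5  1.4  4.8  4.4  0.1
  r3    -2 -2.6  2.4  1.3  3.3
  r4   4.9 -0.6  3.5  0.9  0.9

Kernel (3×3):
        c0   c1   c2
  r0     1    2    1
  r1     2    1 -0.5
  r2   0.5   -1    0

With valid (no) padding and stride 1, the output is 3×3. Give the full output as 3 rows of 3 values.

16.65 18.55 6.95
12.2 10.4 18.75
0.35 8.15 19

Output[0,0]: The receptive field on the input at this output position is [3.9 -1.5 5.5 / 4 5.6 1.4 / -2.5 1.4 4.8]. Elementwise product with the kernel and sum: 3.9·1 + -1.5·2 + 5.5·1 + 4·2 + 5.6·1 + 1.4·-0.5 + -2.5·0.5 + 1.4·-1.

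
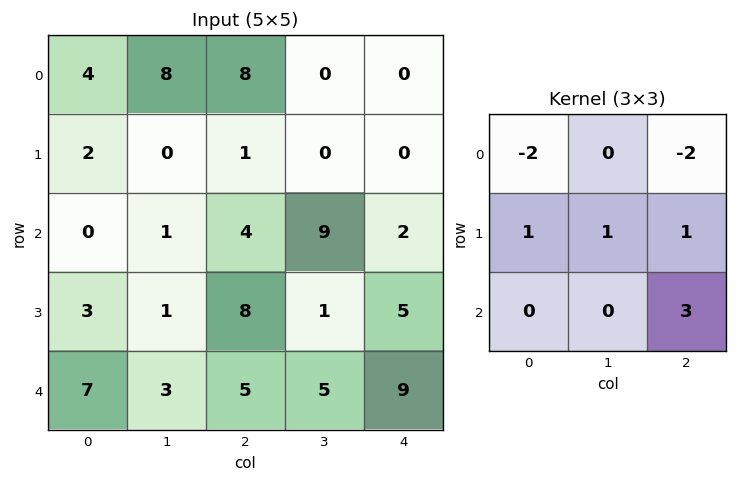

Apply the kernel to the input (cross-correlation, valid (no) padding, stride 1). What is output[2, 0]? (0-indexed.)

19

The receptive field on the input at this output position is [0 1 4 / 3 1 8 / 7 3 5]. Elementwise product with the kernel and sum: 0·-2 + 4·-2 + 3·1 + 1·1 + 8·1 + 5·3.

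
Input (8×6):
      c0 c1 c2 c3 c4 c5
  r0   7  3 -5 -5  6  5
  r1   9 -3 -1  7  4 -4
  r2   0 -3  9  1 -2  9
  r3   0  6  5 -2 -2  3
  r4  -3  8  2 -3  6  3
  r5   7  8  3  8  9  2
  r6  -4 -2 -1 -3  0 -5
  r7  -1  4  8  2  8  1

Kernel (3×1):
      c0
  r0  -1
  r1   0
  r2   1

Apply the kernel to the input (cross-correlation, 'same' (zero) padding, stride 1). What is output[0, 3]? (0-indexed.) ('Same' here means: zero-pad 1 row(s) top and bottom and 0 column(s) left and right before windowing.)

7

The receptive field on the zero-padded input at this output position is [0 / -5 / 7]. Elementwise product with the kernel and sum: 0·-1 + 7·1.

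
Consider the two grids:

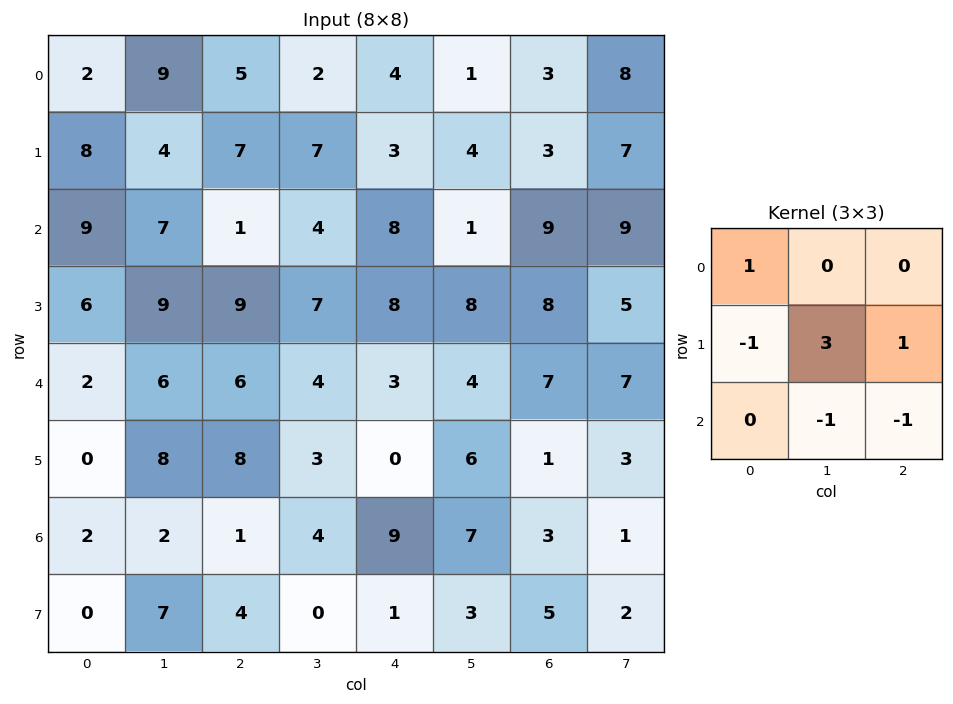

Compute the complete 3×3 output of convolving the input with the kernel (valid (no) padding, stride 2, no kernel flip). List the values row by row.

Output[0,0]: The receptive field on the input at this output position is [2 9 5 / 8 4 7 / 9 7 1]. Elementwise product with the kernel and sum: 2·1 + 8·-1 + 4·3 + 7·1 + 7·-1 + 1·-1.
Output[0,1]: The receptive field on the input at this output position is [5 2 4 / 7 7 3 / 1 4 8]. Elementwise product with the kernel and sum: 5·1 + 7·-1 + 7·3 + 3·1 + 4·-1 + 8·-1.

5 10 6
27 14 21
31 -6 12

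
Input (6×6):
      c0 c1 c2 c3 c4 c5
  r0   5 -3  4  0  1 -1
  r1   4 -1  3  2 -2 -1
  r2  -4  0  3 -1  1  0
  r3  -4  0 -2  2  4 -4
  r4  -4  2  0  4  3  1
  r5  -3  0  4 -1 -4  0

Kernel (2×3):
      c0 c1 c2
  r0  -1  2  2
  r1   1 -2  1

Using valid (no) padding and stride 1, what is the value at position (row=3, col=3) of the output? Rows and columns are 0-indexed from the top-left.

-3

The receptive field on the input at this output position is [2 4 -4 / 4 3 1]. Elementwise product with the kernel and sum: 2·-1 + 4·2 + -4·2 + 4·1 + 3·-2 + 1·1.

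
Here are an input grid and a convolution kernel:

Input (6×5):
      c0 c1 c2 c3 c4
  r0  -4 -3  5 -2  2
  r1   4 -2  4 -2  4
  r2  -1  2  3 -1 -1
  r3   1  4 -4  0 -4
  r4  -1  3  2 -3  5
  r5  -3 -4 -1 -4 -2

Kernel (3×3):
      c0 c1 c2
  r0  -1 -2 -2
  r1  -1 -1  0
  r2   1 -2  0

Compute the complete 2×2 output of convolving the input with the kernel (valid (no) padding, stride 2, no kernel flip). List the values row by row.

-7 -2
-21 13

Output[0,0]: The receptive field on the input at this output position is [-4 -3 5 / 4 -2 4 / -1 2 3]. Elementwise product with the kernel and sum: -4·-1 + -3·-2 + 5·-2 + 4·-1 + -2·-1 + -1·1 + 2·-2.
Output[0,1]: The receptive field on the input at this output position is [5 -2 2 / 4 -2 4 / 3 -1 -1]. Elementwise product with the kernel and sum: 5·-1 + -2·-2 + 2·-2 + 4·-1 + -2·-1 + 3·1 + -1·-2.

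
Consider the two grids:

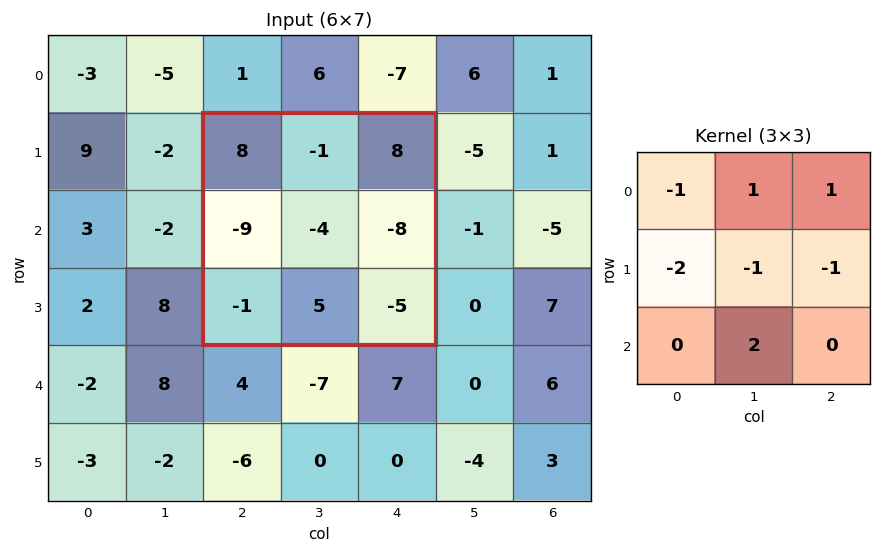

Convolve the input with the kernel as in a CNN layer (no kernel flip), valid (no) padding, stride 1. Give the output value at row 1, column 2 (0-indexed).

39

The receptive field on the input at this output position is [8 -1 8 / -9 -4 -8 / -1 5 -5]. Elementwise product with the kernel and sum: 8·-1 + -1·1 + 8·1 + -9·-2 + -4·-1 + -8·-1 + 5·2.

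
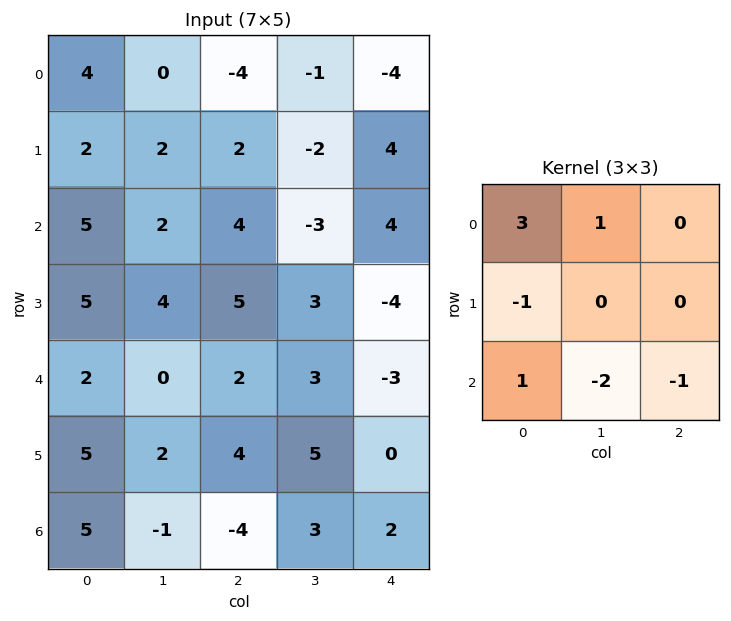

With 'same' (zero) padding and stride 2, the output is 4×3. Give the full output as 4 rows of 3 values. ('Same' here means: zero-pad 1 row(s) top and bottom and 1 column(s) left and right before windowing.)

Output[0,0]: The receptive field on the zero-padded input at this output position is [0 0 0 / 0 4 0 / 0 2 2]. Elementwise product with the kernel and sum: 0·3 + 0·1 + 0·-1 + 0·1 + 2·-2 + 2·-1.

-6 0 -9
-12 -3 12
-7 6 7
5 11 12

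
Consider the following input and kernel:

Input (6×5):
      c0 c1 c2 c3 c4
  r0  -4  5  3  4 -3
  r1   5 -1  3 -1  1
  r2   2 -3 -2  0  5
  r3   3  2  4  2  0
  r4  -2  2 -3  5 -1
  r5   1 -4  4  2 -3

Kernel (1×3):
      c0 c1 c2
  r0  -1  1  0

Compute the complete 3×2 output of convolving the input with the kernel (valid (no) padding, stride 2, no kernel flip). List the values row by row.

9 1
-5 2
4 8

Output[0,0]: The receptive field on the input at this output position is [-4 5 3]. Elementwise product with the kernel and sum: -4·-1 + 5·1.
Output[0,1]: The receptive field on the input at this output position is [3 4 -3]. Elementwise product with the kernel and sum: 3·-1 + 4·1.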